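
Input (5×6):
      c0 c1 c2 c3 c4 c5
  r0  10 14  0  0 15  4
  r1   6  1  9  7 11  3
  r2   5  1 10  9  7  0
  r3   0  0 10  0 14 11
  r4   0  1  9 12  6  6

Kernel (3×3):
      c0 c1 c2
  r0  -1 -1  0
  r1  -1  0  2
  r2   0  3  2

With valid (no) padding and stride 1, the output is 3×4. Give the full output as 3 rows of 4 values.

11 47 54 5
28 37 16 37
35 40 47 36

Output[0,0]: The receptive field on the input at this output position is [10 14 0 / 6 1 9 / 5 1 10]. Elementwise product with the kernel and sum: 10·-1 + 14·-1 + 6·-1 + 9·2 + 1·3 + 10·2.
Output[0,1]: The receptive field on the input at this output position is [14 0 0 / 1 9 7 / 1 10 9]. Elementwise product with the kernel and sum: 14·-1 + 0·-1 + 1·-1 + 7·2 + 10·3 + 9·2.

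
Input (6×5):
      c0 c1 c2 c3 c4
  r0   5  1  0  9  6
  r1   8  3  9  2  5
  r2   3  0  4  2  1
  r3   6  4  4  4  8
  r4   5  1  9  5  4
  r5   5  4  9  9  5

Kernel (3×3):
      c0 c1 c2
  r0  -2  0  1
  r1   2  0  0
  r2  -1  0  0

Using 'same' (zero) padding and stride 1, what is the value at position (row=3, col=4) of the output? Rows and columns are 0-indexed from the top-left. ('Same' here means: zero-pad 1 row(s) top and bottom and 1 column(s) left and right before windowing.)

The receptive field on the zero-padded input at this output position is [2 1 0 / 4 8 0 / 5 4 0]. Elementwise product with the kernel and sum: 2·-2 + 0·1 + 4·2 + 5·-1.

-1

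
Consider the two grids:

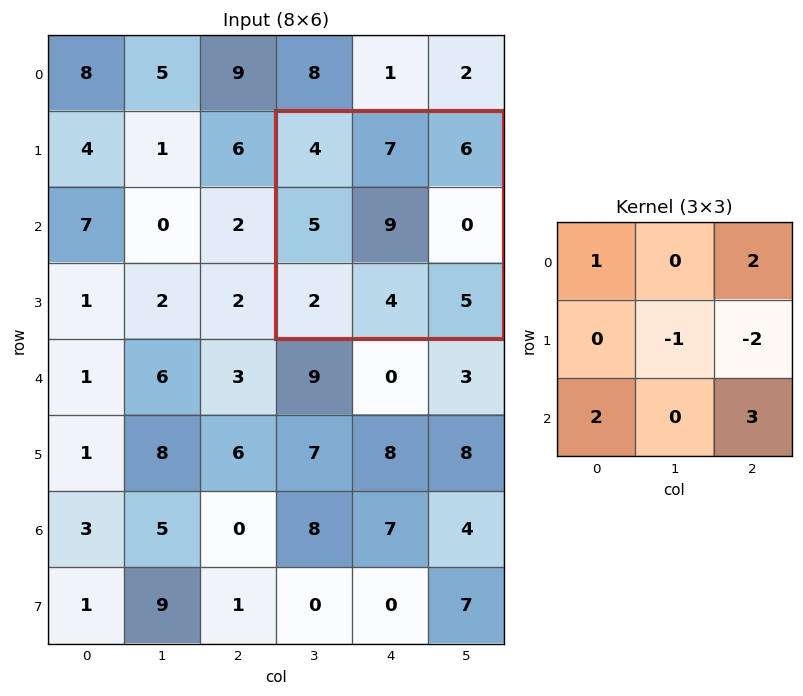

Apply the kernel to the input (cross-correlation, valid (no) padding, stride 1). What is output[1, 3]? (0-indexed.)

The receptive field on the input at this output position is [4 7 6 / 5 9 0 / 2 4 5]. Elementwise product with the kernel and sum: 4·1 + 6·2 + 9·-1 + 0·-2 + 2·2 + 5·3.

26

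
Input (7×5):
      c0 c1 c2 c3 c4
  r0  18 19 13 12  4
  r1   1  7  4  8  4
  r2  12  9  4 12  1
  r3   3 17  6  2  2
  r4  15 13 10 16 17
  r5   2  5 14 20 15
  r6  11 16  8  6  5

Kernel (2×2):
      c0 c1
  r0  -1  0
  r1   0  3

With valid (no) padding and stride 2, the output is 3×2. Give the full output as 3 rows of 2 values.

Output[0,0]: The receptive field on the input at this output position is [18 19 / 1 7]. Elementwise product with the kernel and sum: 18·-1 + 7·3.

3 11
39 2
0 50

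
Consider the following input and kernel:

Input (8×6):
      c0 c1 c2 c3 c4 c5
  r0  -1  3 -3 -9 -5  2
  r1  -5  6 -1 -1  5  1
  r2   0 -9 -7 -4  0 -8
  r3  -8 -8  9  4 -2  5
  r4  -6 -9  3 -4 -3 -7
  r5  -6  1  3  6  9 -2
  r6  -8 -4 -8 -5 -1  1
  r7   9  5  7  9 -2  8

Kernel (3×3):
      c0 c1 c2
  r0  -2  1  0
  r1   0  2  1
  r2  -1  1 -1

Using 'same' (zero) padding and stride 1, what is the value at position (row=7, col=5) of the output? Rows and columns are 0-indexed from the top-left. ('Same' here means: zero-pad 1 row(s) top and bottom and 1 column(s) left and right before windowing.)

19

The receptive field on the zero-padded input at this output position is [-1 1 0 / -2 8 0 / 0 0 0]. Elementwise product with the kernel and sum: -1·-2 + 1·1 + 8·2 + 0·1 + 0·-1 + 0·1 + 0·-1.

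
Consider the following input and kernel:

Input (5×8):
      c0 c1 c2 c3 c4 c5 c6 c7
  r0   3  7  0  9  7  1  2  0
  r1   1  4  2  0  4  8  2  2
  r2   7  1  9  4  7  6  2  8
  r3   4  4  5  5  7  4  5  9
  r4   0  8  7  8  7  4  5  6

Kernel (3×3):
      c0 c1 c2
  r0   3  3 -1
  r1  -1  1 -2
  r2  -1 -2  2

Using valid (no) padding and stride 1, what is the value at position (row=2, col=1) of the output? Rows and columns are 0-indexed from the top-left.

11

The receptive field on the input at this output position is [1 9 4 / 4 5 5 / 8 7 8]. Elementwise product with the kernel and sum: 1·3 + 9·3 + 4·-1 + 4·-1 + 5·1 + 5·-2 + 8·-1 + 7·-2 + 8·2.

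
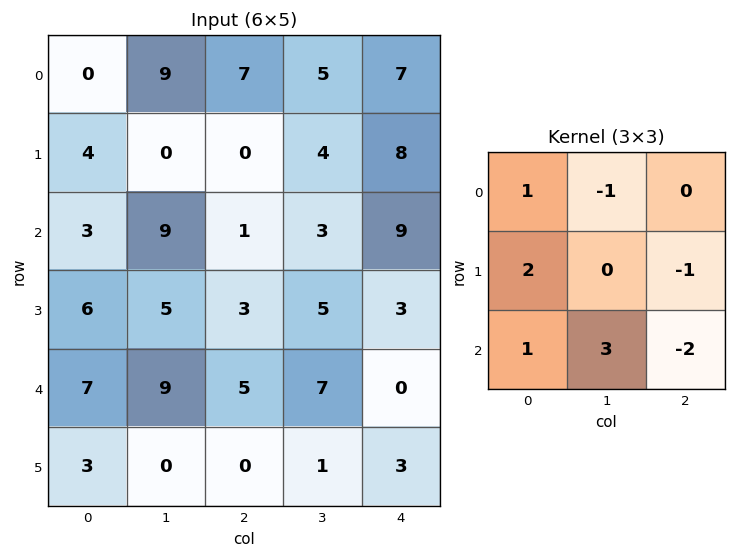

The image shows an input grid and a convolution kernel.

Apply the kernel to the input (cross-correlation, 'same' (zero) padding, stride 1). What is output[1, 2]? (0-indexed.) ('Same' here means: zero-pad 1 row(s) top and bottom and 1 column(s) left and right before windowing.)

The receptive field on the zero-padded input at this output position is [9 7 5 / 0 0 4 / 9 1 3]. Elementwise product with the kernel and sum: 9·1 + 7·-1 + 0·2 + 4·-1 + 9·1 + 1·3 + 3·-2.

4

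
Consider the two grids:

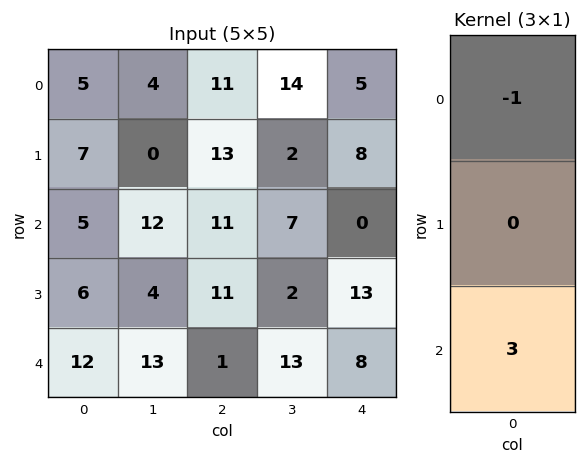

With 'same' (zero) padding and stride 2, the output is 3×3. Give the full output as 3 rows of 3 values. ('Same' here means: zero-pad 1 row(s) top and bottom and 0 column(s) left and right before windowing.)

Output[0,0]: The receptive field on the zero-padded input at this output position is [0 / 5 / 7]. Elementwise product with the kernel and sum: 0·-1 + 7·3.
Output[0,1]: The receptive field on the zero-padded input at this output position is [0 / 11 / 13]. Elementwise product with the kernel and sum: 0·-1 + 13·3.

21 39 24
11 20 31
-6 -11 -13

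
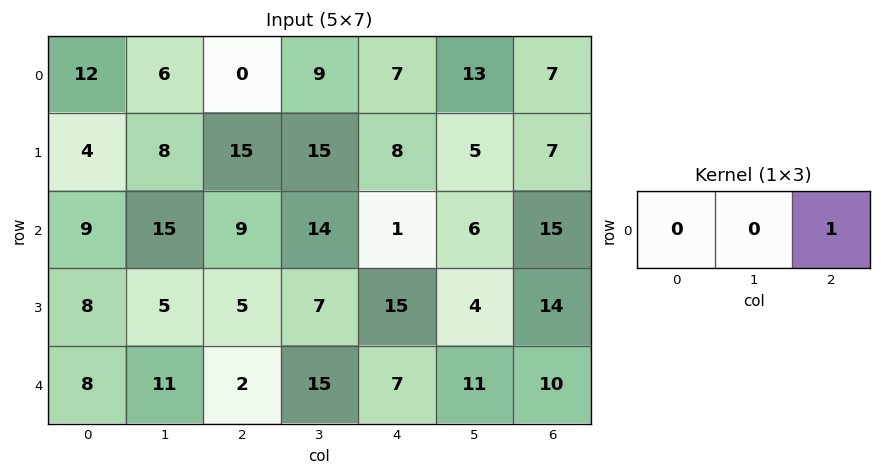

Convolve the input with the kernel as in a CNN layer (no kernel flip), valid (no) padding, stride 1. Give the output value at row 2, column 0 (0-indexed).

The receptive field on the input at this output position is [9 15 9]. Elementwise product with the kernel and sum: 9·1.

9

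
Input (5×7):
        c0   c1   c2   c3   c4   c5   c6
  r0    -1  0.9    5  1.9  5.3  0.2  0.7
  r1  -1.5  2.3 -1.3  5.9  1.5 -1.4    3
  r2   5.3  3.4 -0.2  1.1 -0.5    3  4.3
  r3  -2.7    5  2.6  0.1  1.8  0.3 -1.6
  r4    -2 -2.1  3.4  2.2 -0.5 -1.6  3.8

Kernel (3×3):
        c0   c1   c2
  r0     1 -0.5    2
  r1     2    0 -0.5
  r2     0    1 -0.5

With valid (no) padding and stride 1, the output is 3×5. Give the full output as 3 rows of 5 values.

Output[0,0]: The receptive field on the input at this output position is [-1 0.9 5 / -1.5 2.3 -1.3 / 5.3 3.4 -0.2]. Elementwise product with the kernel and sum: -1·1 + 0.9·-0.5 + 5·2 + -1.5·2 + -1.3·-0.5 + 3.4·1 + -0.2·-0.5.
Output[0,1]: The receptive field on the input at this output position is [0.9 5 1.9 / 2.3 -1.3 5.9 / 3.4 -0.2 1.1]. Elementwise product with the kernel and sum: 0.9·1 + 5·-0.5 + 1.9·2 + 2.3·2 + 5.9·-0.5 + -0.2·1 + 1.1·-0.5.

9.7 3.1 12.65 10.15 8.95
9.15 23.55 -2.2 4.7 6.15
-7.3 17.95 5 7.7 7.5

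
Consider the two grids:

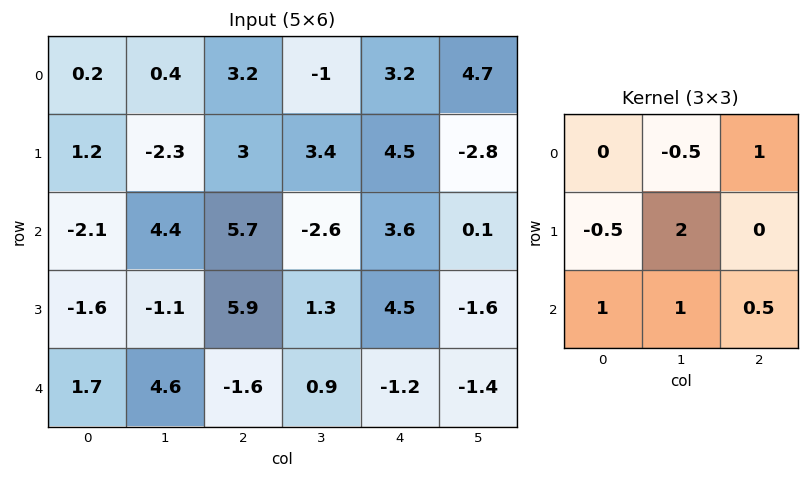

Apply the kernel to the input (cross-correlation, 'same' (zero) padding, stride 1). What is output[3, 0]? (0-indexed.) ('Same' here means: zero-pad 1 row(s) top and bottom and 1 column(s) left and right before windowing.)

6.25

The receptive field on the zero-padded input at this output position is [0 -2.1 4.4 / 0 -1.6 -1.1 / 0 1.7 4.6]. Elementwise product with the kernel and sum: -2.1·-0.5 + 4.4·1 + 0·-0.5 + -1.6·2 + 0·1 + 1.7·1 + 4.6·0.5.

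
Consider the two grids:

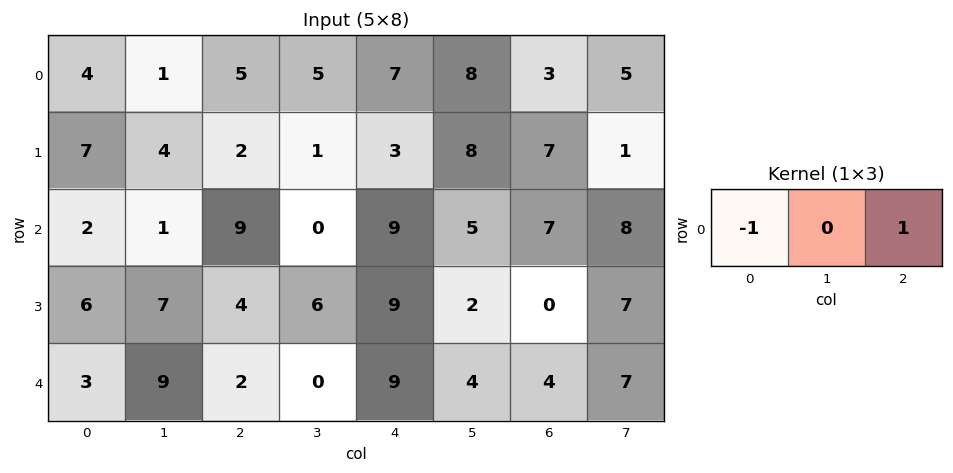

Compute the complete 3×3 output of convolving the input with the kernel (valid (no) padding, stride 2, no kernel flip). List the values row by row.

1 2 -4
7 0 -2
-1 7 -5

Output[0,0]: The receptive field on the input at this output position is [4 1 5]. Elementwise product with the kernel and sum: 4·-1 + 5·1.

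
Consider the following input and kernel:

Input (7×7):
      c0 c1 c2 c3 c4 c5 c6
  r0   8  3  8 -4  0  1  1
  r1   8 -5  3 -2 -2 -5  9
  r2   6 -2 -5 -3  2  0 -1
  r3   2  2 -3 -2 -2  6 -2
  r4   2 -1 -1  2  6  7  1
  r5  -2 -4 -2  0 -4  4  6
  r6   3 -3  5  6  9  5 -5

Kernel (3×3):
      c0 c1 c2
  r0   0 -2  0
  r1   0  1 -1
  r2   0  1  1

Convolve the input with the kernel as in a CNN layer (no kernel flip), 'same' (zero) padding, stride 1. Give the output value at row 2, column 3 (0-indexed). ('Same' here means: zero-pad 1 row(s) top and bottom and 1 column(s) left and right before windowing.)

-5

The receptive field on the zero-padded input at this output position is [3 -2 -2 / -5 -3 2 / -3 -2 -2]. Elementwise product with the kernel and sum: -2·-2 + -3·1 + 2·-1 + -2·1 + -2·1.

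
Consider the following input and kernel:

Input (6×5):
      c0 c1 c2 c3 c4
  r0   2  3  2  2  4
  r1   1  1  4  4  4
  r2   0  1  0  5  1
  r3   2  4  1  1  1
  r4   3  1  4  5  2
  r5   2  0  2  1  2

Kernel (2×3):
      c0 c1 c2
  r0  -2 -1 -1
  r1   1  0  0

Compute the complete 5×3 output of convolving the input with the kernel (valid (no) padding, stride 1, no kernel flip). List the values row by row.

Output[0,0]: The receptive field on the input at this output position is [2 3 2 / 1 1 4]. Elementwise product with the kernel and sum: 2·-2 + 3·-1 + 2·-1 + 1·1.

-8 -9 -6
-7 -9 -16
1 -3 -5
-6 -9 0
-9 -11 -13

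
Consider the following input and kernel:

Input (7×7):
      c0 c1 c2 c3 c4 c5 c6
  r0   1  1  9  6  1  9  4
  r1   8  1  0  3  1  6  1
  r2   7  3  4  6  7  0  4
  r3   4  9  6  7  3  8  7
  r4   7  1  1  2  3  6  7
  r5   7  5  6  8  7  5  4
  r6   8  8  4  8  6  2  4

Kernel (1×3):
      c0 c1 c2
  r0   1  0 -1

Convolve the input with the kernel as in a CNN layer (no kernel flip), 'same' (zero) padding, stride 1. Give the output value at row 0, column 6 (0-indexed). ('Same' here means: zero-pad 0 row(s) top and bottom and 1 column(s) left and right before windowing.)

9

The receptive field on the zero-padded input at this output position is [9 4 0]. Elementwise product with the kernel and sum: 9·1 + 0·-1.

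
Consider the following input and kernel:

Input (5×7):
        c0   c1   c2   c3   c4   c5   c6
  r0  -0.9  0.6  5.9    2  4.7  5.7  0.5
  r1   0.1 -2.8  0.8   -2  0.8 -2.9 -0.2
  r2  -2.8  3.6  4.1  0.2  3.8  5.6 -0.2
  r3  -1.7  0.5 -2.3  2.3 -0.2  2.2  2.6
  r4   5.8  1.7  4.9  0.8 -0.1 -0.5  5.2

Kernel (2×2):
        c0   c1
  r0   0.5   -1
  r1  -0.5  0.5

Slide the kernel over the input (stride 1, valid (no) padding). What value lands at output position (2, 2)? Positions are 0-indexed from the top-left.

The receptive field on the input at this output position is [4.1 0.2 / -2.3 2.3]. Elementwise product with the kernel and sum: 4.1·0.5 + 0.2·-1 + -2.3·-0.5 + 2.3·0.5.

4.15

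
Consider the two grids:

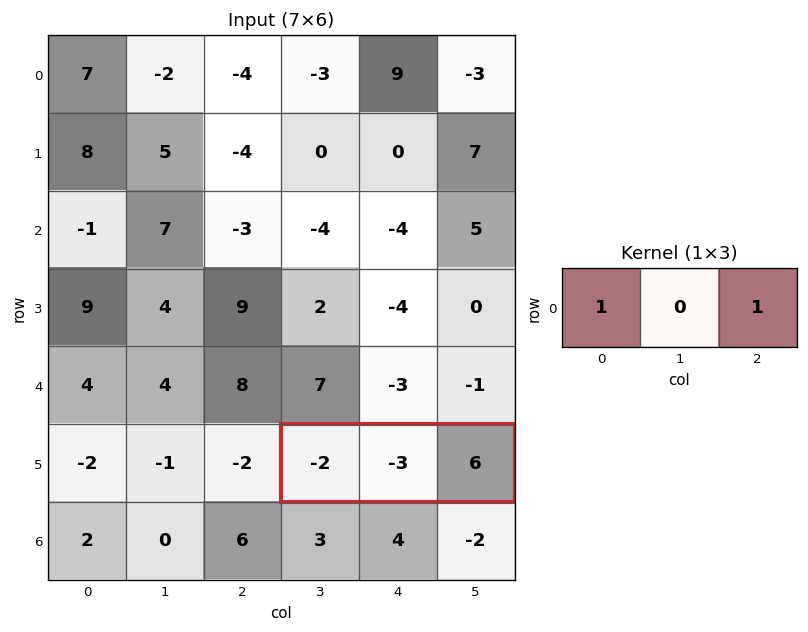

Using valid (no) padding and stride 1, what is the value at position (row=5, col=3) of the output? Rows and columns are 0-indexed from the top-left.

4

The receptive field on the input at this output position is [-2 -3 6]. Elementwise product with the kernel and sum: -2·1 + 6·1.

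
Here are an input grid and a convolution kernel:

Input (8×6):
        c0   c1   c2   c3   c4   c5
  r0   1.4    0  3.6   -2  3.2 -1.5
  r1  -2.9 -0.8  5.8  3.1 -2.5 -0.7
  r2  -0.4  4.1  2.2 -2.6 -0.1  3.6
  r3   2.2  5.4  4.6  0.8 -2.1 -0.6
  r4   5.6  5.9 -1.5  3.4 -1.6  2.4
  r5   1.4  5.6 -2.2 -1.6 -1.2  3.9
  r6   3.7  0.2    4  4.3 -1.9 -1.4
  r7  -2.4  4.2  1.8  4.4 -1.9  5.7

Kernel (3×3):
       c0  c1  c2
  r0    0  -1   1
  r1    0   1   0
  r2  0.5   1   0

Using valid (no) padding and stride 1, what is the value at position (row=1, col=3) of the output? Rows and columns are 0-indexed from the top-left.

-0

The receptive field on the input at this output position is [3.1 -2.5 -0.7 / -2.6 -0.1 3.6 / 0.8 -2.1 -0.6]. Elementwise product with the kernel and sum: -2.5·-1 + -0.7·1 + -0.1·1 + 0.8·0.5 + -2.1·1.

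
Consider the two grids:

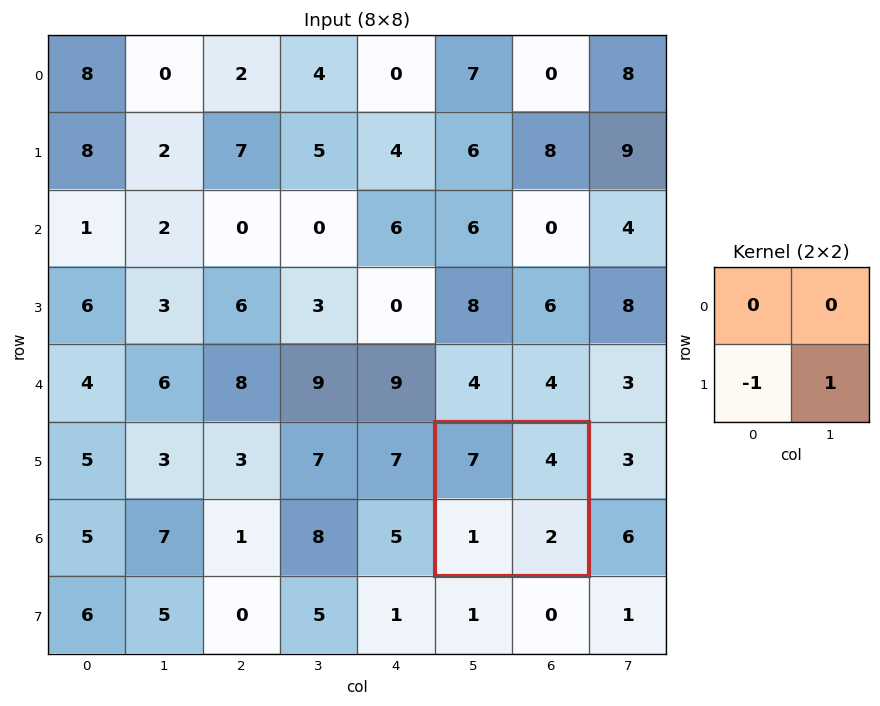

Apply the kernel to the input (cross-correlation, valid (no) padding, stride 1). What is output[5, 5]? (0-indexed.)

The receptive field on the input at this output position is [7 4 / 1 2]. Elementwise product with the kernel and sum: 1·-1 + 2·1.

1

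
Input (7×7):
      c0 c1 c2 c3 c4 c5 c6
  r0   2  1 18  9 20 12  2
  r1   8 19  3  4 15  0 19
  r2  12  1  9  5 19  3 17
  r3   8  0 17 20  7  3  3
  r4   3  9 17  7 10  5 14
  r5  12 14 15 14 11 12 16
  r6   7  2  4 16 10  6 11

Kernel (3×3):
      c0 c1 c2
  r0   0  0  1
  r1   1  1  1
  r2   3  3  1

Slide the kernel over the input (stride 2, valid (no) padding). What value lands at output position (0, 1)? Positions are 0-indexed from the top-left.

The receptive field on the input at this output position is [18 9 20 / 3 4 15 / 9 5 19]. Elementwise product with the kernel and sum: 20·1 + 3·1 + 4·1 + 15·1 + 9·3 + 5·3 + 19·1.

103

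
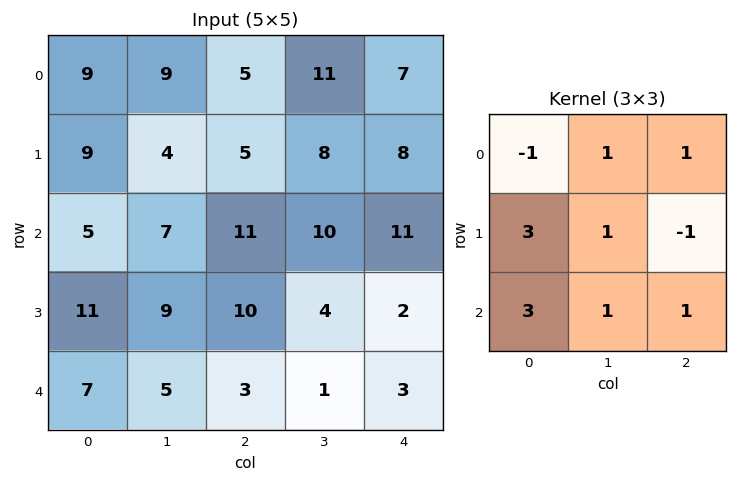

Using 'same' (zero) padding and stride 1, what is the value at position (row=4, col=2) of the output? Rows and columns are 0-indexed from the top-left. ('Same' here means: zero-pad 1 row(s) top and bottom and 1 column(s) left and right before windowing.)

22

The receptive field on the zero-padded input at this output position is [9 10 4 / 5 3 1 / 0 0 0]. Elementwise product with the kernel and sum: 9·-1 + 10·1 + 4·1 + 5·3 + 3·1 + 1·-1 + 0·3 + 0·1 + 0·1.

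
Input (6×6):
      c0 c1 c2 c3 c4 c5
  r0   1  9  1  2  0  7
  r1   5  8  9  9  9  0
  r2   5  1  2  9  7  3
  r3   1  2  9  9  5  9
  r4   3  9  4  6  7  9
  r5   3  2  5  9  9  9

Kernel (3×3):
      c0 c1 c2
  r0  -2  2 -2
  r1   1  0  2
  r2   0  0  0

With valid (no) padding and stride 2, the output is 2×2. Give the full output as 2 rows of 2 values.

Output[0,0]: The receptive field on the input at this output position is [1 9 1 / 5 8 9 / 5 1 2]. Elementwise product with the kernel and sum: 1·-2 + 9·2 + 1·-2 + 5·1 + 9·2.
Output[0,1]: The receptive field on the input at this output position is [1 2 0 / 9 9 9 / 2 9 7]. Elementwise product with the kernel and sum: 1·-2 + 2·2 + 0·-2 + 9·1 + 9·2.

37 29
7 19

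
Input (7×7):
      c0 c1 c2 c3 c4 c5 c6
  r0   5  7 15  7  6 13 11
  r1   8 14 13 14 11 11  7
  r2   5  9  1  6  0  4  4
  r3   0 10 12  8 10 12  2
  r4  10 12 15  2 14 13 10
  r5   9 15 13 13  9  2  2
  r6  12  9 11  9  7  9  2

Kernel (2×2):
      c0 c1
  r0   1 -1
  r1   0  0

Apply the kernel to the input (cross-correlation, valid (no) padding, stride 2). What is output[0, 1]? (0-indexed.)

The receptive field on the input at this output position is [15 7 / 13 14]. Elementwise product with the kernel and sum: 15·1 + 7·-1.

8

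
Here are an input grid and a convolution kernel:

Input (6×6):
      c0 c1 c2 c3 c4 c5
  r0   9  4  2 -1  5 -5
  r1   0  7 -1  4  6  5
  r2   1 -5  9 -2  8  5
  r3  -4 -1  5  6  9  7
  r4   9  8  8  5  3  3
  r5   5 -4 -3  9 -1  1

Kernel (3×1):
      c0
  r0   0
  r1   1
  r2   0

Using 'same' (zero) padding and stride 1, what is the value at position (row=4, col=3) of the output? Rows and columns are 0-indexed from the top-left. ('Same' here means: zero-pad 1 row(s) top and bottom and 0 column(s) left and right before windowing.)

The receptive field on the zero-padded input at this output position is [6 / 5 / 9]. Elementwise product with the kernel and sum: 5·1.

5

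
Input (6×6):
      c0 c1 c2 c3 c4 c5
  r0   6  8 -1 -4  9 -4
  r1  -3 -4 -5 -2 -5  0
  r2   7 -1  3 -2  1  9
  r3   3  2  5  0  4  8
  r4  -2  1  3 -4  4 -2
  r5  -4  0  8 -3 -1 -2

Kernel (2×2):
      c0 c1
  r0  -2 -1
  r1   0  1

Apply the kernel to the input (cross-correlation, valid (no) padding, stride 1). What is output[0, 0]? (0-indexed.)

-24

The receptive field on the input at this output position is [6 8 / -3 -4]. Elementwise product with the kernel and sum: 6·-2 + 8·-1 + -4·1.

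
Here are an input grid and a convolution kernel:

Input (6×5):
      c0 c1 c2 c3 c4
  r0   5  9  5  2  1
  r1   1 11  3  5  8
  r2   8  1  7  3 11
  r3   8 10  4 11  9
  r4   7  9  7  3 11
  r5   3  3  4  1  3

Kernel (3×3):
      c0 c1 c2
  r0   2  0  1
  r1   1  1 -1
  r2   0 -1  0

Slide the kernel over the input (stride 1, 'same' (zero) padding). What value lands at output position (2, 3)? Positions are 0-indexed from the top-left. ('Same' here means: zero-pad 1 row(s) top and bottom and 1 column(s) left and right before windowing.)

The receptive field on the zero-padded input at this output position is [3 5 8 / 7 3 11 / 4 11 9]. Elementwise product with the kernel and sum: 3·2 + 8·1 + 7·1 + 3·1 + 11·-1 + 11·-1.

2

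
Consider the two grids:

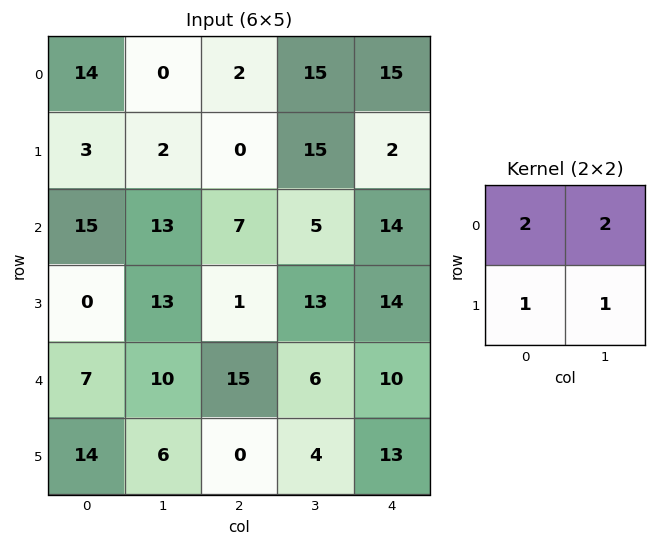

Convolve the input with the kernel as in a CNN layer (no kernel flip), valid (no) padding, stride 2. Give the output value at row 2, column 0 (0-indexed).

54

The receptive field on the input at this output position is [7 10 / 14 6]. Elementwise product with the kernel and sum: 7·2 + 10·2 + 14·1 + 6·1.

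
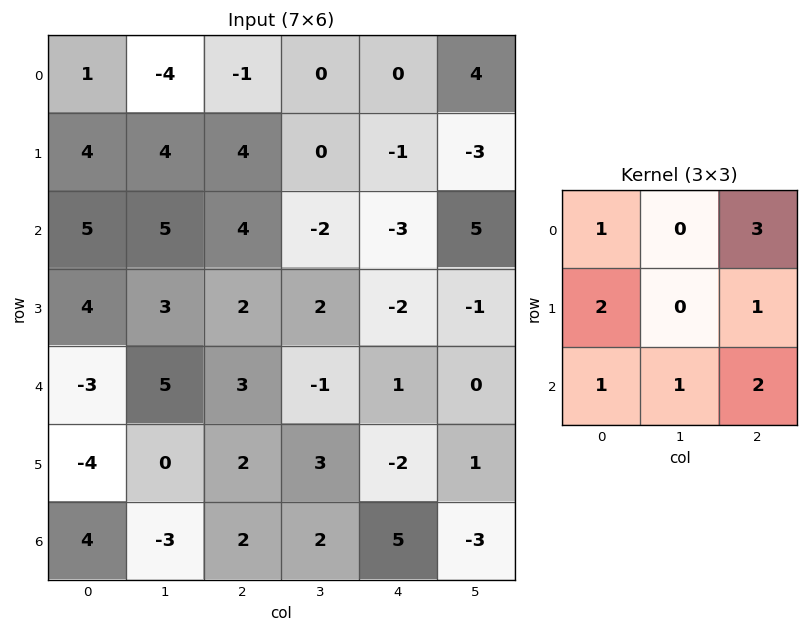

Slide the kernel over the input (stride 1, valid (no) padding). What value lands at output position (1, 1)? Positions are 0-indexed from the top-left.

The receptive field on the input at this output position is [4 4 0 / 5 4 -2 / 3 2 2]. Elementwise product with the kernel and sum: 4·1 + 0·3 + 5·2 + -2·1 + 3·1 + 2·1 + 2·2.

21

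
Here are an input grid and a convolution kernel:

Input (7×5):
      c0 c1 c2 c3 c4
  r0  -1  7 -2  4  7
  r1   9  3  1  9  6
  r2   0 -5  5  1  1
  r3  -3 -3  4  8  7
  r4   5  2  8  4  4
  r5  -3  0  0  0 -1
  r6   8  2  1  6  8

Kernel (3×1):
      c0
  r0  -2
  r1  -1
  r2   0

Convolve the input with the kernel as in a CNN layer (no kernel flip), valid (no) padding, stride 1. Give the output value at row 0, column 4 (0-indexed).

The receptive field on the input at this output position is [7 / 6 / 1]. Elementwise product with the kernel and sum: 7·-2 + 6·-1.

-20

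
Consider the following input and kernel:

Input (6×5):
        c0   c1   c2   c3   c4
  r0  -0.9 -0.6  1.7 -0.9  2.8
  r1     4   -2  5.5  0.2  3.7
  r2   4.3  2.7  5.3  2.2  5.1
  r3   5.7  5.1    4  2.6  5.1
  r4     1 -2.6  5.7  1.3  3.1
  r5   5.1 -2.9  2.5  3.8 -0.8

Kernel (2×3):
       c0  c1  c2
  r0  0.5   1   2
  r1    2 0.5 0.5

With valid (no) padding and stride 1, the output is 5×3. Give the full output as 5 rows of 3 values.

12.1 -1.55 18.5
23.6 14.05 24.6
31.4 24.55 26.9
19.5 10.05 28.4
19.3 4.35 16.85

Output[0,0]: The receptive field on the input at this output position is [-0.9 -0.6 1.7 / 4 -2 5.5]. Elementwise product with the kernel and sum: -0.9·0.5 + -0.6·1 + 1.7·2 + 4·2 + -2·0.5 + 5.5·0.5.
Output[0,1]: The receptive field on the input at this output position is [-0.6 1.7 -0.9 / -2 5.5 0.2]. Elementwise product with the kernel and sum: -0.6·0.5 + 1.7·1 + -0.9·2 + -2·2 + 5.5·0.5 + 0.2·0.5.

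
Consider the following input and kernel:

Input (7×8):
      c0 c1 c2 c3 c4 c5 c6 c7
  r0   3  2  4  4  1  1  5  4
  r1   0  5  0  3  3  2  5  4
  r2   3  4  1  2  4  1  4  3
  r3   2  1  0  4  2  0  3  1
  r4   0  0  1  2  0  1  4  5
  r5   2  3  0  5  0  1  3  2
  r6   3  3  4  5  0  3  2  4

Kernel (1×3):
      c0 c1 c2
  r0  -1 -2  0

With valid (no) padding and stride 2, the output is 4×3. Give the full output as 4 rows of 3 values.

Output[0,0]: The receptive field on the input at this output position is [3 2 4]. Elementwise product with the kernel and sum: 3·-1 + 2·-2.
Output[0,1]: The receptive field on the input at this output position is [4 4 1]. Elementwise product with the kernel and sum: 4·-1 + 4·-2.

-7 -12 -3
-11 -5 -6
0 -5 -2
-9 -14 -6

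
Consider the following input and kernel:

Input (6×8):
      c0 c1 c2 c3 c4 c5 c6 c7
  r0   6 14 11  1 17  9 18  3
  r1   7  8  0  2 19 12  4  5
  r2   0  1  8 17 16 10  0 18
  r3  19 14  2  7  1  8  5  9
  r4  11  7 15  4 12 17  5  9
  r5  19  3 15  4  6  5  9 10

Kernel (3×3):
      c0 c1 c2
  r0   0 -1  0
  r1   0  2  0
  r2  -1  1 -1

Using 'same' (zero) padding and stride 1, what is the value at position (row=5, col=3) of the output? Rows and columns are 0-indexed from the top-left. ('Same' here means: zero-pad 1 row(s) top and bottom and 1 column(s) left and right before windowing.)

4

The receptive field on the zero-padded input at this output position is [15 4 12 / 15 4 6 / 0 0 0]. Elementwise product with the kernel and sum: 4·-1 + 4·2 + 0·-1 + 0·1 + 0·-1.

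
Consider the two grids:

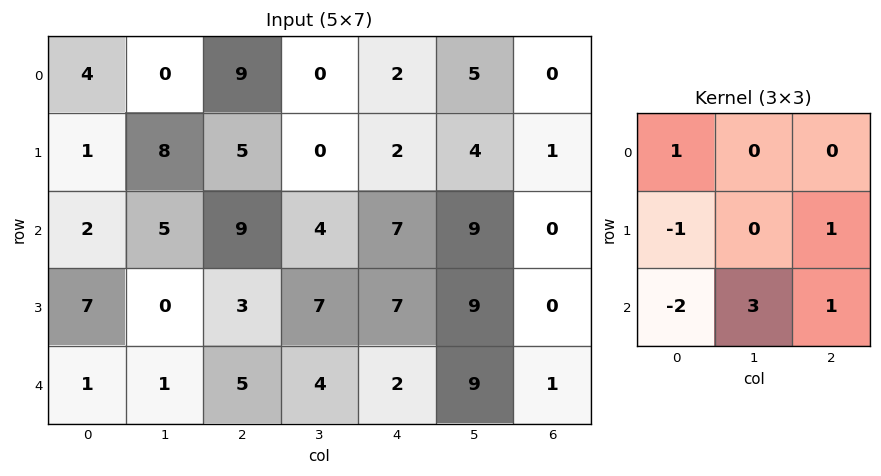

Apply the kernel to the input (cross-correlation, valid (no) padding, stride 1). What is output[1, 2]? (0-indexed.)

25

The receptive field on the input at this output position is [5 0 2 / 9 4 7 / 3 7 7]. Elementwise product with the kernel and sum: 5·1 + 9·-1 + 7·1 + 3·-2 + 7·3 + 7·1.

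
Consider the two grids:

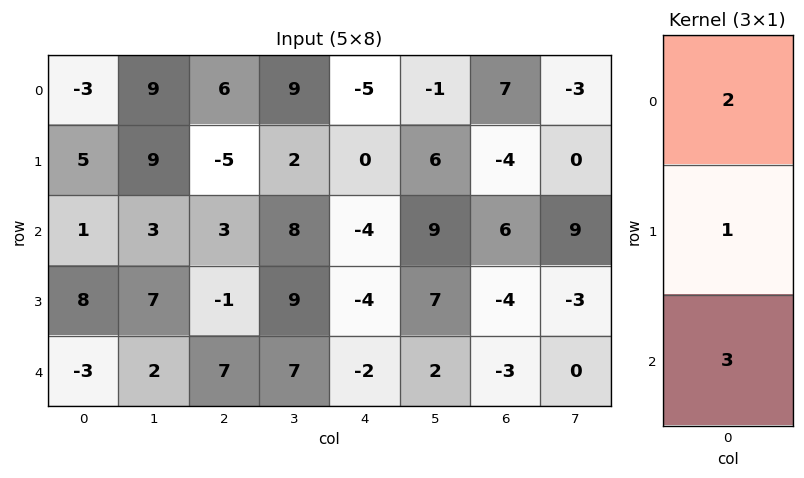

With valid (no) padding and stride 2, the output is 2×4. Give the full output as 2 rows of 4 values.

Output[0,0]: The receptive field on the input at this output position is [-3 / 5 / 1]. Elementwise product with the kernel and sum: -3·2 + 5·1 + 1·3.
Output[0,1]: The receptive field on the input at this output position is [6 / -5 / 3]. Elementwise product with the kernel and sum: 6·2 + -5·1 + 3·3.

2 16 -22 28
1 26 -18 -1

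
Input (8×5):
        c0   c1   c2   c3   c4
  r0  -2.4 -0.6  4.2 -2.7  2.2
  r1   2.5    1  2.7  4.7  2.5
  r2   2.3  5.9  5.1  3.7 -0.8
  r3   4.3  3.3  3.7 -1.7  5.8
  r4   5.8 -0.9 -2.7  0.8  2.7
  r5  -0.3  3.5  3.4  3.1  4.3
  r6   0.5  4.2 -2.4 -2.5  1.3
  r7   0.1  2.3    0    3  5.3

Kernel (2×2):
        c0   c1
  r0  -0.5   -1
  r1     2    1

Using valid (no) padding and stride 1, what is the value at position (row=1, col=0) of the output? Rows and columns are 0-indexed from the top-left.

8.25

The receptive field on the input at this output position is [2.5 1 / 2.3 5.9]. Elementwise product with the kernel and sum: 2.5·-0.5 + 1·-1 + 2.3·2 + 5.9·1.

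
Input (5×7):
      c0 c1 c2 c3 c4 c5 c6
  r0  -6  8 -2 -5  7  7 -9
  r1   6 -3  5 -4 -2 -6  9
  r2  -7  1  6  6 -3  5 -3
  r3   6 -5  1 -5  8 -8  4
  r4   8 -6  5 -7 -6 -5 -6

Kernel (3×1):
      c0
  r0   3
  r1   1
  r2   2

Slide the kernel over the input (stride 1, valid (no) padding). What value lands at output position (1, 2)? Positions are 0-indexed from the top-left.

The receptive field on the input at this output position is [5 / 6 / 1]. Elementwise product with the kernel and sum: 5·3 + 6·1 + 1·2.

23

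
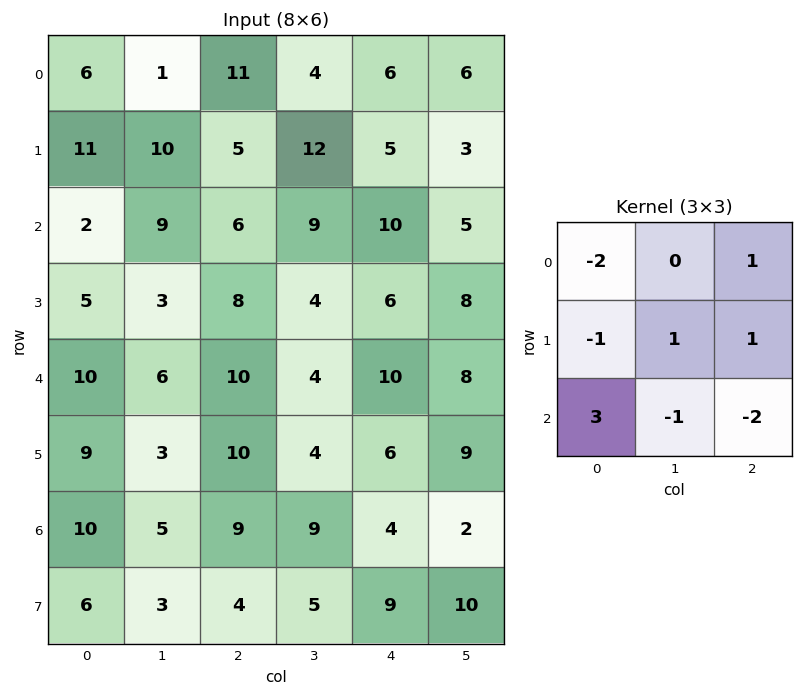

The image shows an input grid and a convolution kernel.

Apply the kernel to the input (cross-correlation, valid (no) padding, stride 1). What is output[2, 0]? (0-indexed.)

12

The receptive field on the input at this output position is [2 9 6 / 5 3 8 / 10 6 10]. Elementwise product with the kernel and sum: 2·-2 + 6·1 + 5·-1 + 3·1 + 8·1 + 10·3 + 6·-1 + 10·-2.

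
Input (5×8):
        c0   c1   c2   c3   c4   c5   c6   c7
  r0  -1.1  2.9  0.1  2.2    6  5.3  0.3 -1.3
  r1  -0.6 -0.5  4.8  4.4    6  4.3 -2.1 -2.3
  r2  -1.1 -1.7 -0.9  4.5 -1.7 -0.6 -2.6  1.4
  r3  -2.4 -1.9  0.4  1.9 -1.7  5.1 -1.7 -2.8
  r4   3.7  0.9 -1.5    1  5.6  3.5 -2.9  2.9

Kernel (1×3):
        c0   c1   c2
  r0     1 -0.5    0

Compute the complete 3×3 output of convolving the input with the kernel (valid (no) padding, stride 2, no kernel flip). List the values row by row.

-2.55 -1 3.35
-0.25 -3.15 -1.4
3.25 -2 3.85

Output[0,0]: The receptive field on the input at this output position is [-1.1 2.9 0.1]. Elementwise product with the kernel and sum: -1.1·1 + 2.9·-0.5.
Output[0,1]: The receptive field on the input at this output position is [0.1 2.2 6]. Elementwise product with the kernel and sum: 0.1·1 + 2.2·-0.5.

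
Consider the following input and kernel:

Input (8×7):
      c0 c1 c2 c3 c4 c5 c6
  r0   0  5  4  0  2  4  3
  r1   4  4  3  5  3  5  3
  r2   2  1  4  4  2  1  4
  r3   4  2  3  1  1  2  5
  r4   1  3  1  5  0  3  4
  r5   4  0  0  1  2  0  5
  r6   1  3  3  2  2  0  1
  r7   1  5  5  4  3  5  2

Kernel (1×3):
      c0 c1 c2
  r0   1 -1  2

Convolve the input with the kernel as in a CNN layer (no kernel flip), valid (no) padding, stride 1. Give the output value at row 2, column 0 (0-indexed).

9

The receptive field on the input at this output position is [2 1 4]. Elementwise product with the kernel and sum: 2·1 + 1·-1 + 4·2.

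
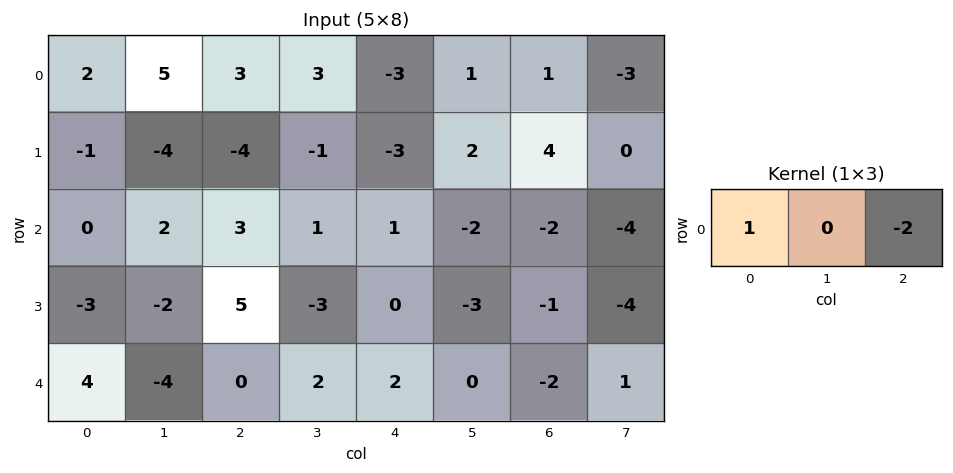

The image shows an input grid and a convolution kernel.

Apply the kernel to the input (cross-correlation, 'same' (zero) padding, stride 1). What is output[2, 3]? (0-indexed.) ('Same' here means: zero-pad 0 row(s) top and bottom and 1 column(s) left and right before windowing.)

The receptive field on the zero-padded input at this output position is [3 1 1]. Elementwise product with the kernel and sum: 3·1 + 1·-2.

1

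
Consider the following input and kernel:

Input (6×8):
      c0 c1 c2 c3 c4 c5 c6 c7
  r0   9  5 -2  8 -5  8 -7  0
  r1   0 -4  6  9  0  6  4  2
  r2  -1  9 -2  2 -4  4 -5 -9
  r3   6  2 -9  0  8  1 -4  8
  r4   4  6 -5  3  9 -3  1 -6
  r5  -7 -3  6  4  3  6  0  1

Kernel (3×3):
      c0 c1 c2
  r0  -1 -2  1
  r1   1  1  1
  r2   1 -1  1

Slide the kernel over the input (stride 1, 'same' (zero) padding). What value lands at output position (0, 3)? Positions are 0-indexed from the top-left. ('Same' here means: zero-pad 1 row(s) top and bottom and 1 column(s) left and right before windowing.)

The receptive field on the zero-padded input at this output position is [0 0 0 / -2 8 -5 / 6 9 0]. Elementwise product with the kernel and sum: 0·-1 + 0·-2 + 0·1 + -2·1 + 8·1 + -5·1 + 6·1 + 9·-1 + 0·1.

-2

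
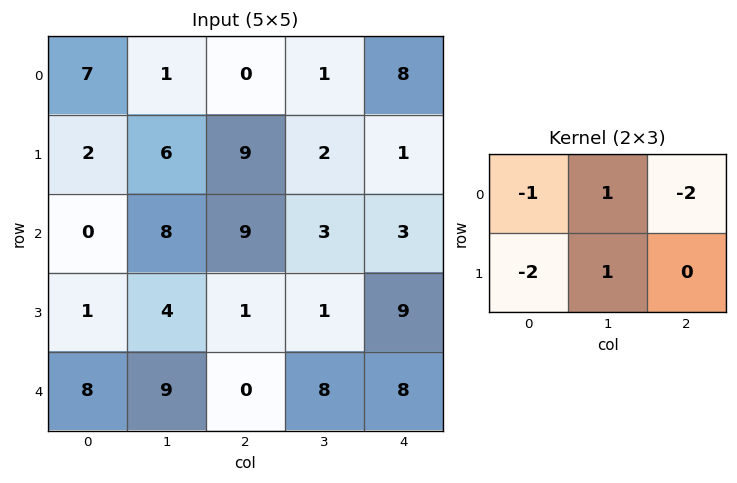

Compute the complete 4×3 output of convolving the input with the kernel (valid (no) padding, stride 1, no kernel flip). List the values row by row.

Output[0,0]: The receptive field on the input at this output position is [7 1 0 / 2 6 9]. Elementwise product with the kernel and sum: 7·-1 + 1·1 + 0·-2 + 2·-2 + 6·1.

-4 -6 -31
-6 -8 -24
-8 -12 -13
-6 -23 -10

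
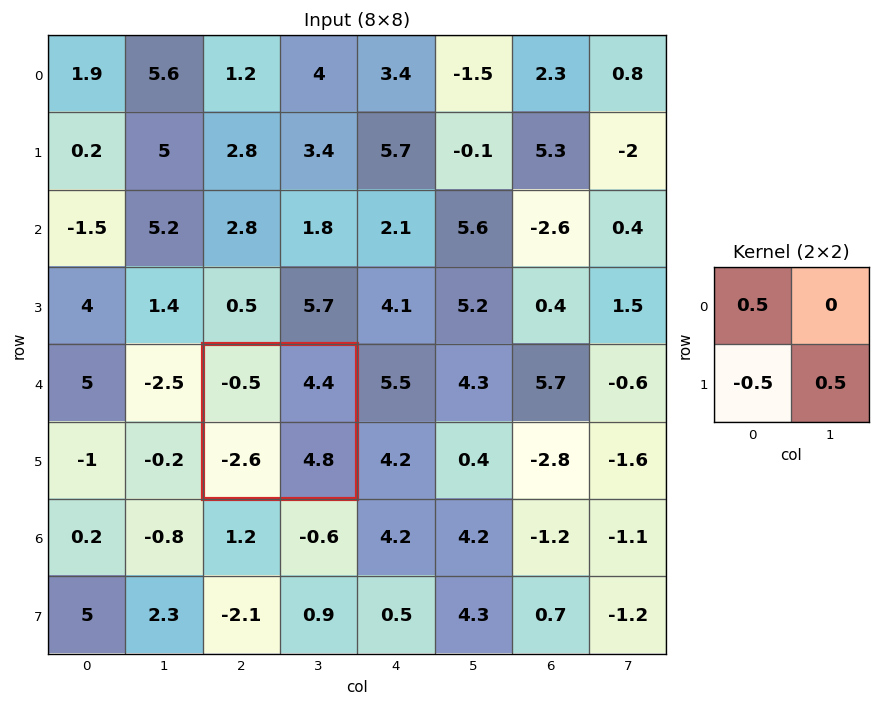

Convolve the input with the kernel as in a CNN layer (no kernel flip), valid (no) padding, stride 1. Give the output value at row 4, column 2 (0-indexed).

The receptive field on the input at this output position is [-0.5 4.4 / -2.6 4.8]. Elementwise product with the kernel and sum: -0.5·0.5 + -2.6·-0.5 + 4.8·0.5.

3.45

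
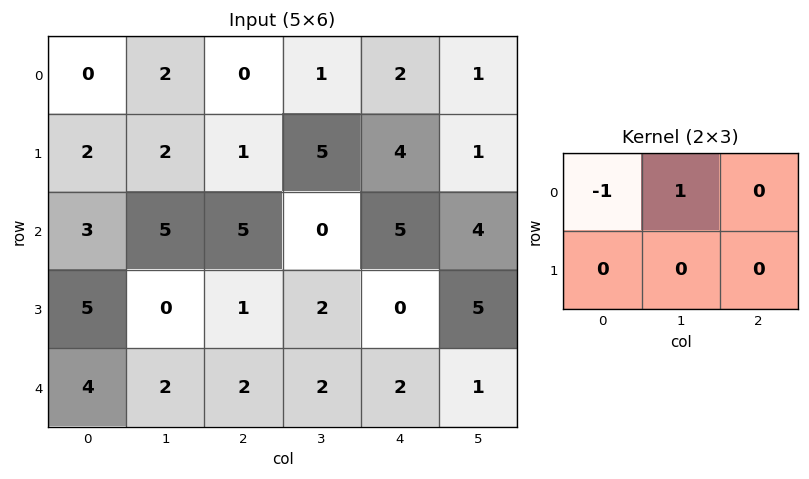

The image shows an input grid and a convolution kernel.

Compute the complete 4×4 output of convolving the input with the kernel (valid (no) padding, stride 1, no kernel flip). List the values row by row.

Output[0,0]: The receptive field on the input at this output position is [0 2 0 / 2 2 1]. Elementwise product with the kernel and sum: 0·-1 + 2·1.

2 -2 1 1
0 -1 4 -1
2 0 -5 5
-5 1 1 -2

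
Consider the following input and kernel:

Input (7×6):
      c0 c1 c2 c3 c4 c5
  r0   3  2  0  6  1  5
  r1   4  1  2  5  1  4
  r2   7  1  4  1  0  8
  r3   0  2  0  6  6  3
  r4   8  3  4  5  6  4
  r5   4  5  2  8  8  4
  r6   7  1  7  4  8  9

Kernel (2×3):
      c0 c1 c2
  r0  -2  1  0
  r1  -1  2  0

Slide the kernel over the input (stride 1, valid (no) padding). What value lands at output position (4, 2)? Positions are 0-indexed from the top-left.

The receptive field on the input at this output position is [4 5 6 / 2 8 8]. Elementwise product with the kernel and sum: 4·-2 + 5·1 + 2·-1 + 8·2.

11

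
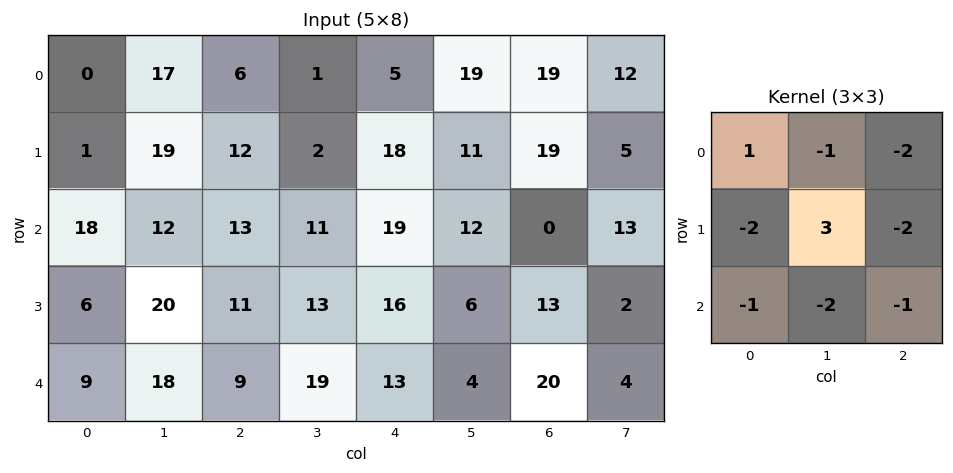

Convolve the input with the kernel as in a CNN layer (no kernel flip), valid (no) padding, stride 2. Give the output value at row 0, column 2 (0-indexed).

-136

The receptive field on the input at this output position is [5 19 19 / 18 11 19 / 19 12 0]. Elementwise product with the kernel and sum: 5·1 + 19·-1 + 19·-2 + 18·-2 + 11·3 + 19·-2 + 19·-1 + 12·-2 + 0·-1.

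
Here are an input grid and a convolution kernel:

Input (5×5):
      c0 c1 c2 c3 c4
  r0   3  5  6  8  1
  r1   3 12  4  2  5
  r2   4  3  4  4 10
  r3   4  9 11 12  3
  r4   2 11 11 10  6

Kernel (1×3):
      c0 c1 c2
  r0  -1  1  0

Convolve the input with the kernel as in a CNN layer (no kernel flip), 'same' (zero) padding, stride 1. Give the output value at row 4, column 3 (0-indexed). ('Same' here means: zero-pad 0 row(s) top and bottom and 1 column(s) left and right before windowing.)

The receptive field on the zero-padded input at this output position is [11 10 6]. Elementwise product with the kernel and sum: 11·-1 + 10·1.

-1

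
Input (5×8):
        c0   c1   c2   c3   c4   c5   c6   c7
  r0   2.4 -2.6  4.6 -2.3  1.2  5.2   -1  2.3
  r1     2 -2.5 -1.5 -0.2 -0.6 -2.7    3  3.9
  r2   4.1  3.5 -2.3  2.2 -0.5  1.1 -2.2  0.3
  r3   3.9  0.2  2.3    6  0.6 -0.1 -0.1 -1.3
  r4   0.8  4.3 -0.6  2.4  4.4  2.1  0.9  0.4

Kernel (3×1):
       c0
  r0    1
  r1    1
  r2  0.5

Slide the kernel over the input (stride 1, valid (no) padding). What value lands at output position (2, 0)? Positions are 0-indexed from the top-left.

The receptive field on the input at this output position is [4.1 / 3.9 / 0.8]. Elementwise product with the kernel and sum: 4.1·1 + 3.9·1 + 0.8·0.5.

8.4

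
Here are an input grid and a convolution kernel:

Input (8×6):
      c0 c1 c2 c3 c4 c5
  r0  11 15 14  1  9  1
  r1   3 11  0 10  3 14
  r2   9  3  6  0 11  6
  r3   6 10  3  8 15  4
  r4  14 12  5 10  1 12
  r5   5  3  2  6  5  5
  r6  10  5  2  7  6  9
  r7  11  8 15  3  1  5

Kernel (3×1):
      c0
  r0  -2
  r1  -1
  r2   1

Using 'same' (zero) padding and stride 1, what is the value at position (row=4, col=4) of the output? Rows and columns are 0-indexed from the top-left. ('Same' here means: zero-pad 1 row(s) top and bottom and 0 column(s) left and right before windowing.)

-26

The receptive field on the zero-padded input at this output position is [15 / 1 / 5]. Elementwise product with the kernel and sum: 15·-2 + 1·-1 + 5·1.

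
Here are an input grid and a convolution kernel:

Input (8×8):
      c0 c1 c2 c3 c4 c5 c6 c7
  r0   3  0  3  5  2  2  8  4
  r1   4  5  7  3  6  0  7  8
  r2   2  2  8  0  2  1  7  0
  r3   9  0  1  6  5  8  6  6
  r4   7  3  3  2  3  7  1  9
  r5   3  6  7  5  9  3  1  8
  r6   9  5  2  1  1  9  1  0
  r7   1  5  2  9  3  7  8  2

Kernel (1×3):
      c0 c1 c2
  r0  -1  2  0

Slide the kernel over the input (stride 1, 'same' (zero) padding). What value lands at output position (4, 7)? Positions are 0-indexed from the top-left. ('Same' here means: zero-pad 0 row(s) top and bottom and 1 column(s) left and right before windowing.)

The receptive field on the zero-padded input at this output position is [1 9 0]. Elementwise product with the kernel and sum: 1·-1 + 9·2.

17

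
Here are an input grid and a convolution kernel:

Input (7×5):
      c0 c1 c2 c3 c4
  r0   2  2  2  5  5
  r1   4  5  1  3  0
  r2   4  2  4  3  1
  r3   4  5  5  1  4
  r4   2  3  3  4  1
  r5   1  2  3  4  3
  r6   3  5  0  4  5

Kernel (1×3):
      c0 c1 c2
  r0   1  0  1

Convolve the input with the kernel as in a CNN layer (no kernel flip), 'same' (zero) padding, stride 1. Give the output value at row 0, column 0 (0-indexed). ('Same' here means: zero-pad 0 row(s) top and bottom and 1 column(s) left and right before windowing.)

2

The receptive field on the zero-padded input at this output position is [0 2 2]. Elementwise product with the kernel and sum: 0·1 + 2·1.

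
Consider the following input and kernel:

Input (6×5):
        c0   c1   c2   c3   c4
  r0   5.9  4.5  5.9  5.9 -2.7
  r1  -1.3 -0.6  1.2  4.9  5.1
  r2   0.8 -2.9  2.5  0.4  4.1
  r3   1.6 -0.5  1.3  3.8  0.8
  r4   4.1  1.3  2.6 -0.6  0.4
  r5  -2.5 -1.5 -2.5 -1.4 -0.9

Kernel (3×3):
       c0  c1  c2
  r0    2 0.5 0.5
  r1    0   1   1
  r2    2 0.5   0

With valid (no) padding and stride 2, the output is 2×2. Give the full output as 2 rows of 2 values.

Output[0,0]: The receptive field on the input at this output position is [5.9 4.5 5.9 / -1.3 -0.6 1.2 / 0.8 -2.9 2.5]. Elementwise product with the kernel and sum: 5.9·2 + 4.5·0.5 + 5.9·0.5 + -0.6·1 + 1.2·1 + 0.8·2 + -2.9·0.5.
Output[0,1]: The receptive field on the input at this output position is [5.9 5.9 -2.7 / 1.2 4.9 5.1 / 2.5 0.4 4.1]. Elementwise product with the kernel and sum: 5.9·2 + 5.9·0.5 + -2.7·0.5 + 4.9·1 + 5.1·1 + 2.5·2 + 0.4·0.5.

17.75 28.6
11.05 16.75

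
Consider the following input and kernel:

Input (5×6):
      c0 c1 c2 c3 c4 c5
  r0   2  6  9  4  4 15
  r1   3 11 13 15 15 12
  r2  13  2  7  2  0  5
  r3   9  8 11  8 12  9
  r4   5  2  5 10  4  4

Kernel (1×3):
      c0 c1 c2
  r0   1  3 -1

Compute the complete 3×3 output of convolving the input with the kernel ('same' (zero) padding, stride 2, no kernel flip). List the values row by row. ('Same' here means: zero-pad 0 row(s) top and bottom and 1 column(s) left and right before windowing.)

0 29 1
37 21 -3
13 7 18

Output[0,0]: The receptive field on the zero-padded input at this output position is [0 2 6]. Elementwise product with the kernel and sum: 0·1 + 2·3 + 6·-1.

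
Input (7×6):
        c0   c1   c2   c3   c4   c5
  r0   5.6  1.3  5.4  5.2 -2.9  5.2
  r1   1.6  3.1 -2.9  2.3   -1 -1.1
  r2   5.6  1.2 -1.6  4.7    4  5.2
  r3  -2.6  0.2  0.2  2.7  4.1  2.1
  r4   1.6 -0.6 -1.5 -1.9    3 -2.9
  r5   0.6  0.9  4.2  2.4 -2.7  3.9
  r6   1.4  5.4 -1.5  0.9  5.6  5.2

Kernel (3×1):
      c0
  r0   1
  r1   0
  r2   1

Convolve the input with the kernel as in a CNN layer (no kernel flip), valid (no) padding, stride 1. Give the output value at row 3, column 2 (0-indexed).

4.4

The receptive field on the input at this output position is [0.2 / -1.5 / 4.2]. Elementwise product with the kernel and sum: 0.2·1 + 4.2·1.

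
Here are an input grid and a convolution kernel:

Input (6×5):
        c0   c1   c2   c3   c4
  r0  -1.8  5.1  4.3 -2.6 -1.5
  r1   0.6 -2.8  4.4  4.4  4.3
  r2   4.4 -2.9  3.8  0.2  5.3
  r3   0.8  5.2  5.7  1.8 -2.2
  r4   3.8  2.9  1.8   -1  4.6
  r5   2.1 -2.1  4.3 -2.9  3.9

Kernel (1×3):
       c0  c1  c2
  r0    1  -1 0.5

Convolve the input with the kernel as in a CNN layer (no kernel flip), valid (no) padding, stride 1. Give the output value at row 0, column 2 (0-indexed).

6.15

The receptive field on the input at this output position is [4.3 -2.6 -1.5]. Elementwise product with the kernel and sum: 4.3·1 + -2.6·-1 + -1.5·0.5.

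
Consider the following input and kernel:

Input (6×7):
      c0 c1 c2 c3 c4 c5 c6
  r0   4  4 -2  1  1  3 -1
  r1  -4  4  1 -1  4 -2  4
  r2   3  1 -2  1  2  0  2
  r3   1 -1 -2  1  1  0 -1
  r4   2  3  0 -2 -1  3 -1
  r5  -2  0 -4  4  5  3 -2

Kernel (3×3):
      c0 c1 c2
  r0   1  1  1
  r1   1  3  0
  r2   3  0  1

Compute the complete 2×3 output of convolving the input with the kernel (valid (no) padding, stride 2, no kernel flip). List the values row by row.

Output[0,0]: The receptive field on the input at this output position is [4 4 -2 / -4 4 1 / 3 1 -2]. Elementwise product with the kernel and sum: 4·1 + 4·1 + -2·1 + -4·1 + 4·3 + 3·3 + -2·1.
Output[0,1]: The receptive field on the input at this output position is [-2 1 1 / 1 -1 4 / -2 1 2]. Elementwise product with the kernel and sum: -2·1 + 1·1 + 1·1 + 1·1 + -1·3 + -2·3 + 2·1.

21 -6 9
6 1 1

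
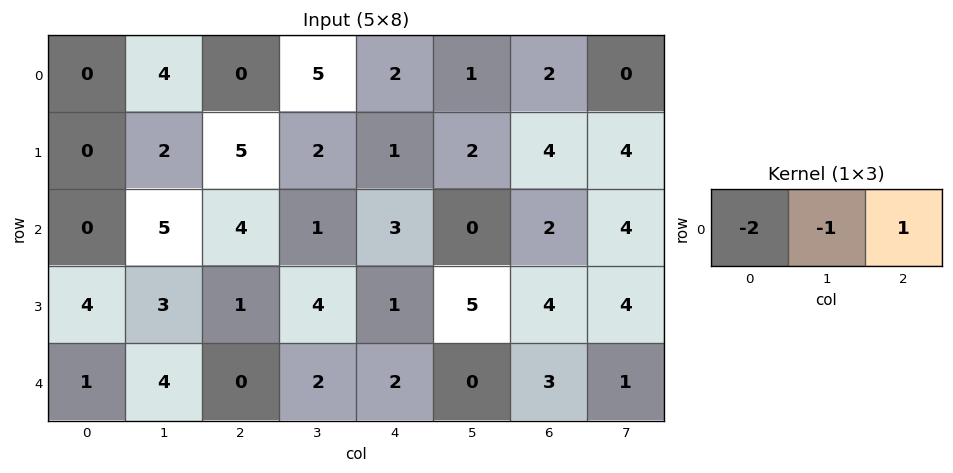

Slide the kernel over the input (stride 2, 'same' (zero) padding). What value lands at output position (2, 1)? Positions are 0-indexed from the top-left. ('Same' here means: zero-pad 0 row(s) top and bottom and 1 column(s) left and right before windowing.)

-6

The receptive field on the zero-padded input at this output position is [4 0 2]. Elementwise product with the kernel and sum: 4·-2 + 0·-1 + 2·1.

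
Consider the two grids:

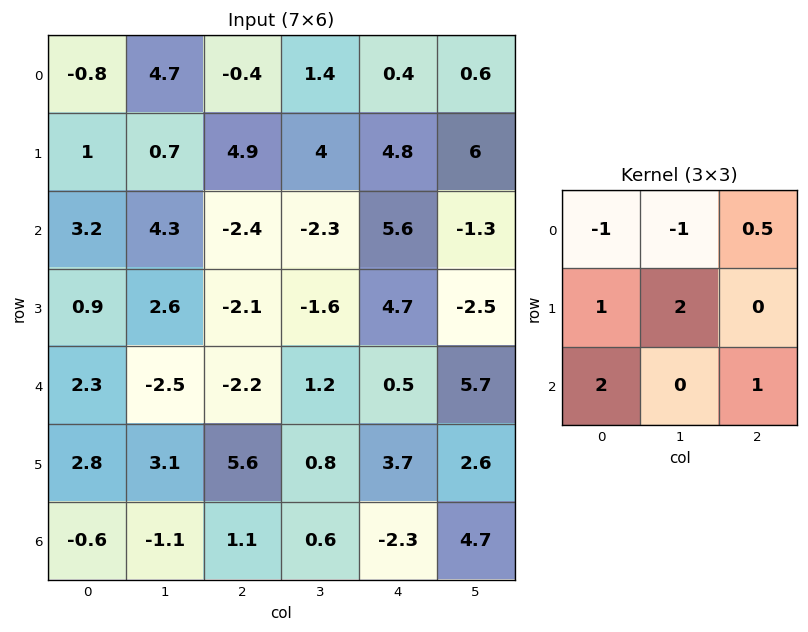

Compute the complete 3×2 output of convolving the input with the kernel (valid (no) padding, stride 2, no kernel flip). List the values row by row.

2.3 12.9
-0.2 -1.7
8 8.35

Output[0,0]: The receptive field on the input at this output position is [-0.8 4.7 -0.4 / 1 0.7 4.9 / 3.2 4.3 -2.4]. Elementwise product with the kernel and sum: -0.8·-1 + 4.7·-1 + -0.4·0.5 + 1·1 + 0.7·2 + 3.2·2 + -2.4·1.
Output[0,1]: The receptive field on the input at this output position is [-0.4 1.4 0.4 / 4.9 4 4.8 / -2.4 -2.3 5.6]. Elementwise product with the kernel and sum: -0.4·-1 + 1.4·-1 + 0.4·0.5 + 4.9·1 + 4·2 + -2.4·2 + 5.6·1.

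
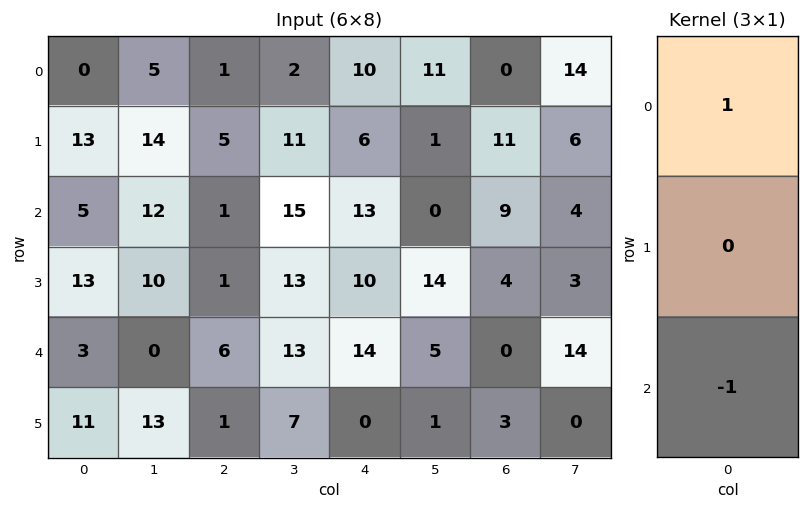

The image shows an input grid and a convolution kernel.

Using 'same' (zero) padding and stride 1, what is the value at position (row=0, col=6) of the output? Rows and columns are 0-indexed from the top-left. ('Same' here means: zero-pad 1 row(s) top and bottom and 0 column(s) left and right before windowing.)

-11

The receptive field on the zero-padded input at this output position is [0 / 0 / 11]. Elementwise product with the kernel and sum: 0·1 + 11·-1.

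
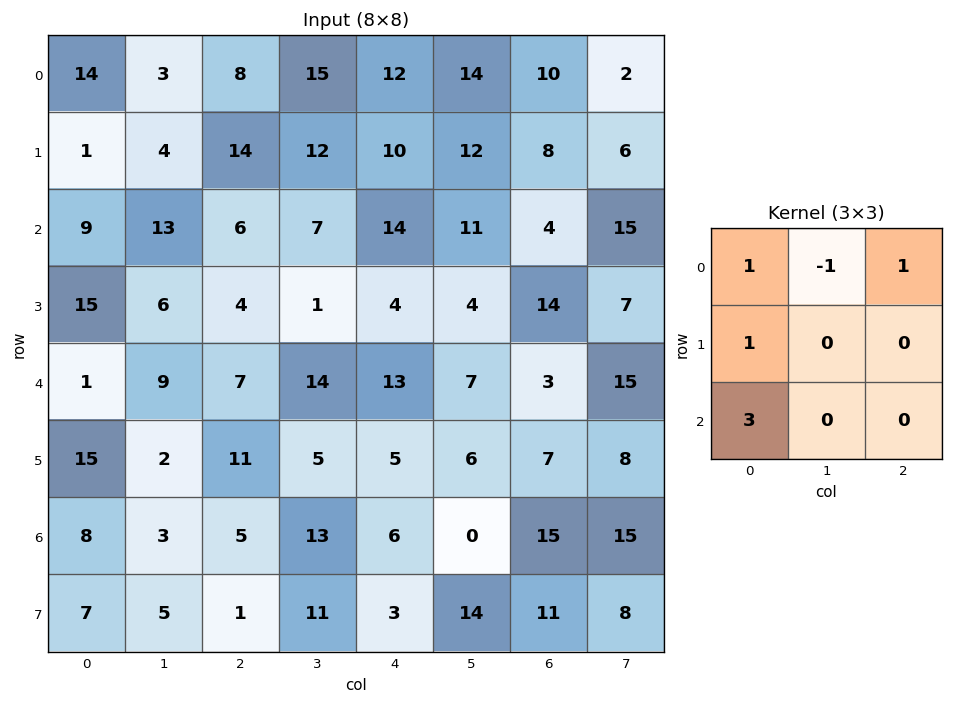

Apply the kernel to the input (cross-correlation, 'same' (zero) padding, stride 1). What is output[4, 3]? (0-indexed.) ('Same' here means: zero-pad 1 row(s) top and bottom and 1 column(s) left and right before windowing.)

47

The receptive field on the zero-padded input at this output position is [4 1 4 / 7 14 13 / 11 5 5]. Elementwise product with the kernel and sum: 4·1 + 1·-1 + 4·1 + 7·1 + 11·3.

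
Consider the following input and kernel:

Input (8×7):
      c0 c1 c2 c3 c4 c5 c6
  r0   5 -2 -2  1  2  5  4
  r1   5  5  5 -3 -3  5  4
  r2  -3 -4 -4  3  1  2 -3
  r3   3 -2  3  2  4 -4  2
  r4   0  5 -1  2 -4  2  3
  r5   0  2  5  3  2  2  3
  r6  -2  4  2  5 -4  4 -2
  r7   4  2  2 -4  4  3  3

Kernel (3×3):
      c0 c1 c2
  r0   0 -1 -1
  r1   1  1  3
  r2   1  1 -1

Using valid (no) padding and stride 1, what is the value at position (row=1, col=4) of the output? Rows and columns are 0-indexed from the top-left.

The receptive field on the input at this output position is [-3 5 4 / 1 2 -3 / 4 -4 2]. Elementwise product with the kernel and sum: 5·-1 + 4·-1 + 1·1 + 2·1 + -3·3 + 4·1 + -4·1 + 2·-1.

-17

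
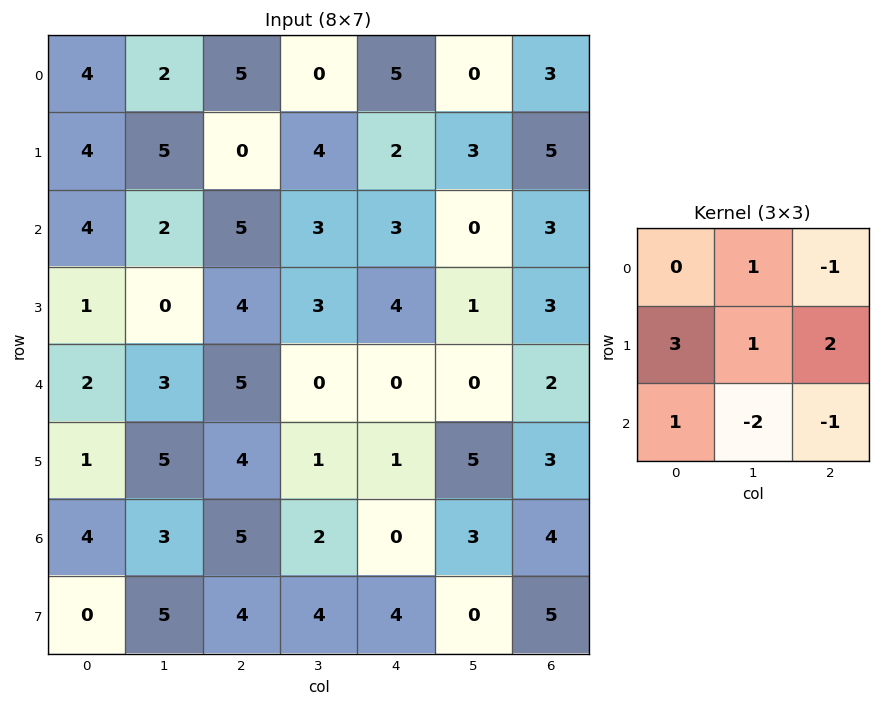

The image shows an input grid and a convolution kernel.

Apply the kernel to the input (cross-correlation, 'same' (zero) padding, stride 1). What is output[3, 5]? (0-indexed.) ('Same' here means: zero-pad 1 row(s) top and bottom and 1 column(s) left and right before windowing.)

The receptive field on the zero-padded input at this output position is [3 0 3 / 4 1 3 / 0 0 2]. Elementwise product with the kernel and sum: 0·1 + 3·-1 + 4·3 + 1·1 + 3·2 + 0·1 + 0·-2 + 2·-1.

14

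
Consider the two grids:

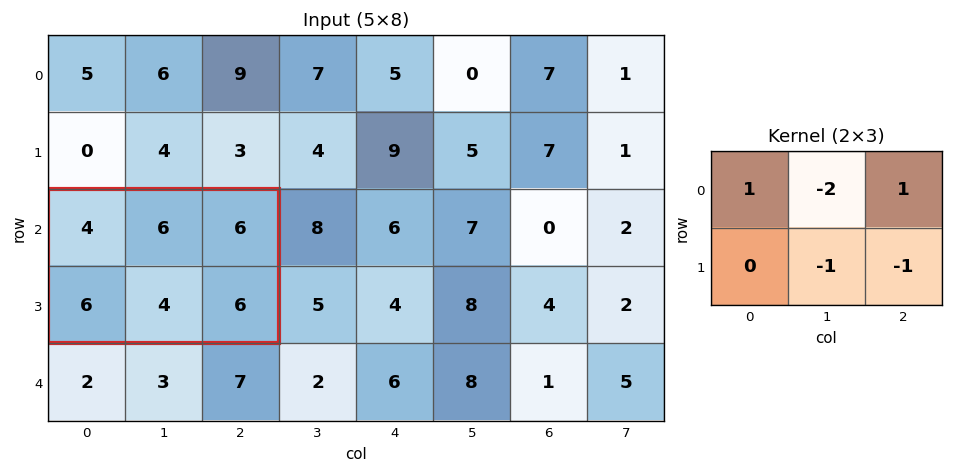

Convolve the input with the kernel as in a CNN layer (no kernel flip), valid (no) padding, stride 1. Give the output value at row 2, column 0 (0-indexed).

-12

The receptive field on the input at this output position is [4 6 6 / 6 4 6]. Elementwise product with the kernel and sum: 4·1 + 6·-2 + 6·1 + 4·-1 + 6·-1.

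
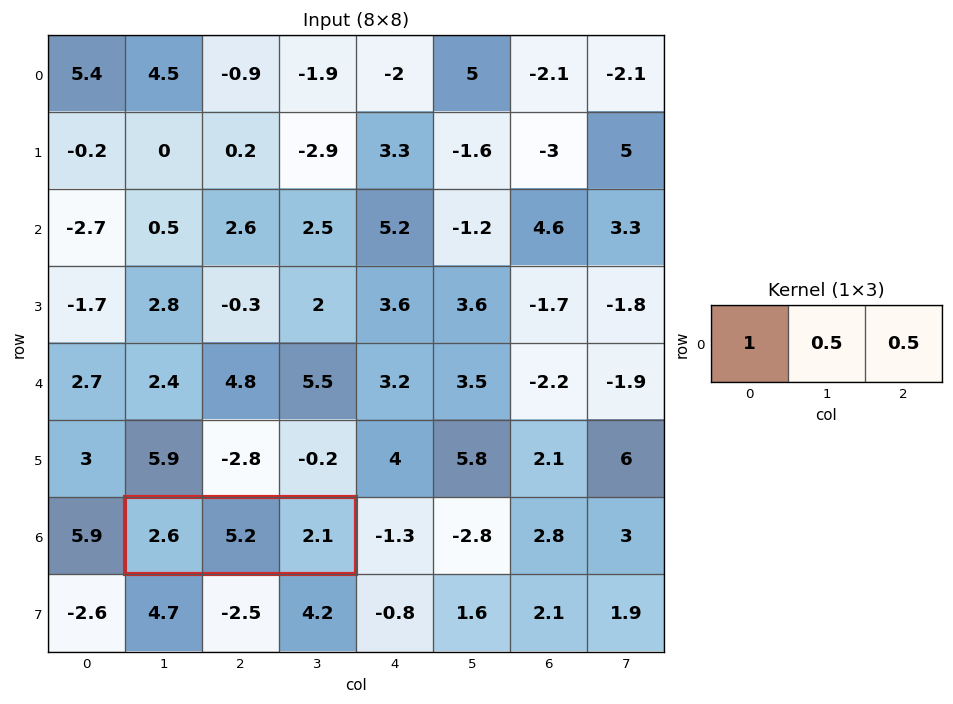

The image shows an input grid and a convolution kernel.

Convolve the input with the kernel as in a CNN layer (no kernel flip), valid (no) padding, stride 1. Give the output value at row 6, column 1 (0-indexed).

The receptive field on the input at this output position is [2.6 5.2 2.1]. Elementwise product with the kernel and sum: 2.6·1 + 5.2·0.5 + 2.1·0.5.

6.25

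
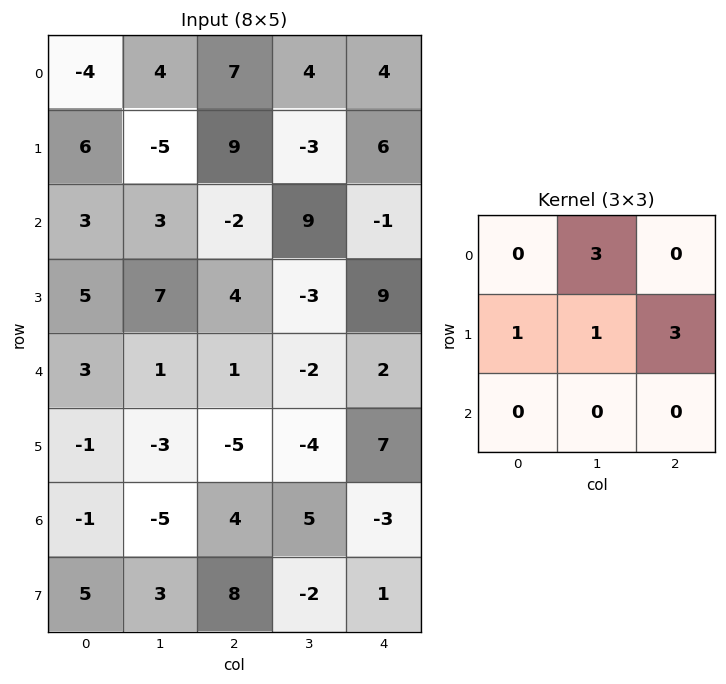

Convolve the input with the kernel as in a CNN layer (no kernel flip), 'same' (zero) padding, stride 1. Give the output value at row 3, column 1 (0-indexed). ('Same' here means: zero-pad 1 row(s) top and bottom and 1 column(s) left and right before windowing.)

The receptive field on the zero-padded input at this output position is [3 3 -2 / 5 7 4 / 3 1 1]. Elementwise product with the kernel and sum: 3·3 + 5·1 + 7·1 + 4·3.

33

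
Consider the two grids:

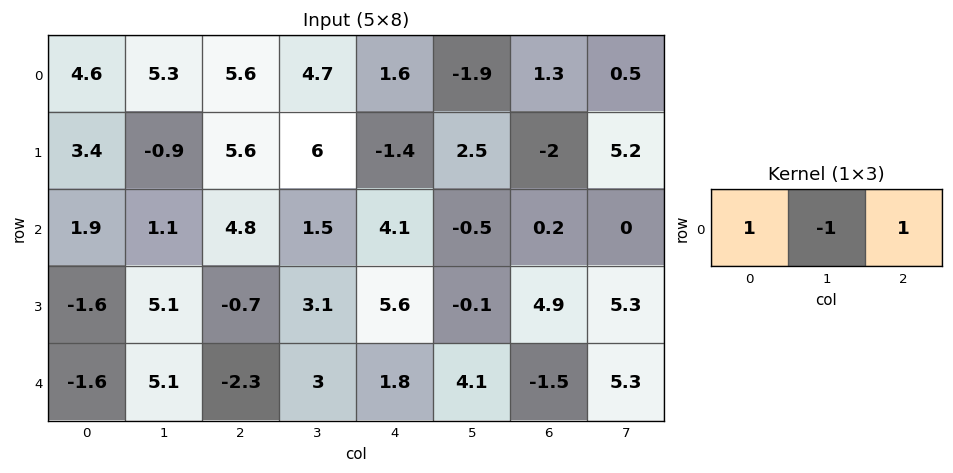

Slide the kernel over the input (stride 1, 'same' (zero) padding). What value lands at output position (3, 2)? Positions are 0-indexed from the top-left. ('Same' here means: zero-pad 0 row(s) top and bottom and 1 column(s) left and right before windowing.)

8.9

The receptive field on the zero-padded input at this output position is [5.1 -0.7 3.1]. Elementwise product with the kernel and sum: 5.1·1 + -0.7·-1 + 3.1·1.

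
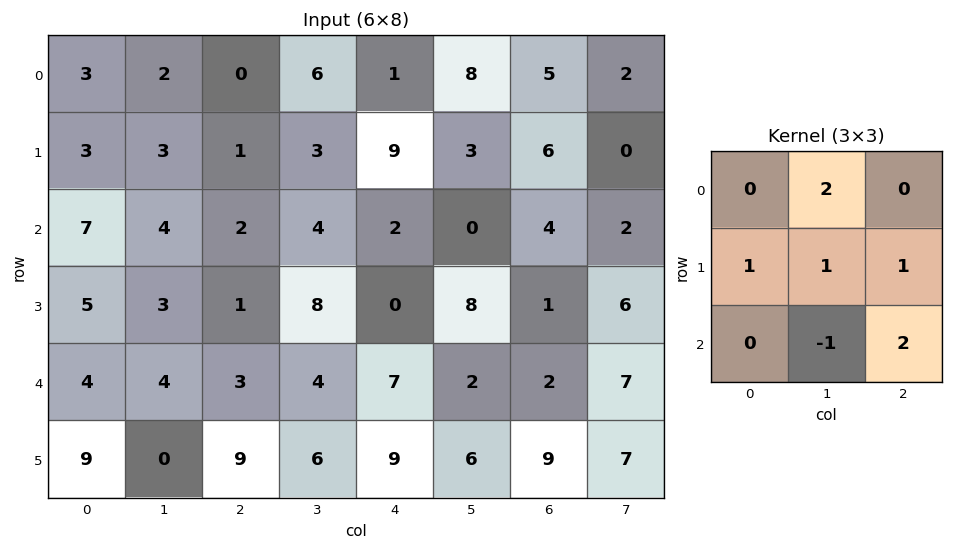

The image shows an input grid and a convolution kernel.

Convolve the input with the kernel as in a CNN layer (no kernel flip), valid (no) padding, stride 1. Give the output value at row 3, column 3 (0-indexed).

The receptive field on the input at this output position is [8 0 8 / 4 7 2 / 6 9 6]. Elementwise product with the kernel and sum: 0·2 + 4·1 + 7·1 + 2·1 + 9·-1 + 6·2.

16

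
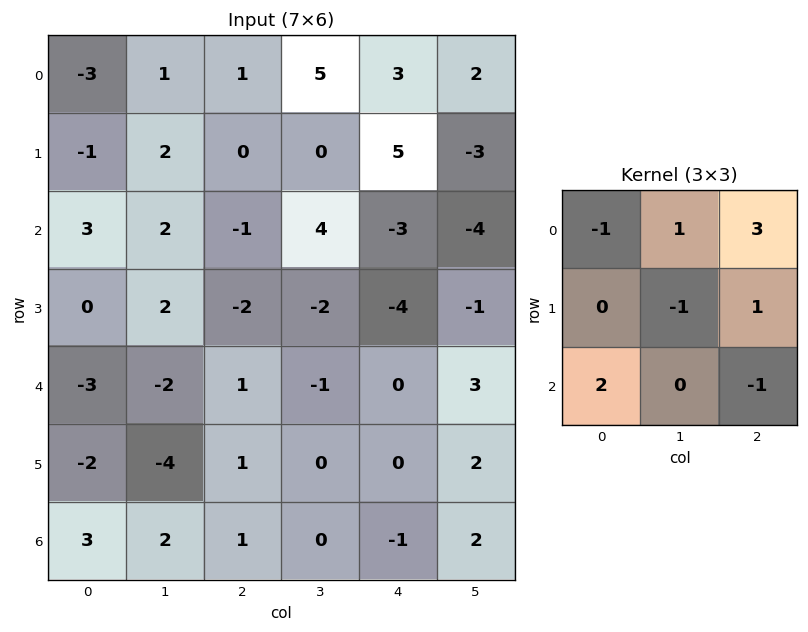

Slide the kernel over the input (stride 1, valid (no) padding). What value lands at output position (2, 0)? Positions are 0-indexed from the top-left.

-15

The receptive field on the input at this output position is [3 2 -1 / 0 2 -2 / -3 -2 1]. Elementwise product with the kernel and sum: 3·-1 + 2·1 + -1·3 + 2·-1 + -2·1 + -3·2 + 1·-1.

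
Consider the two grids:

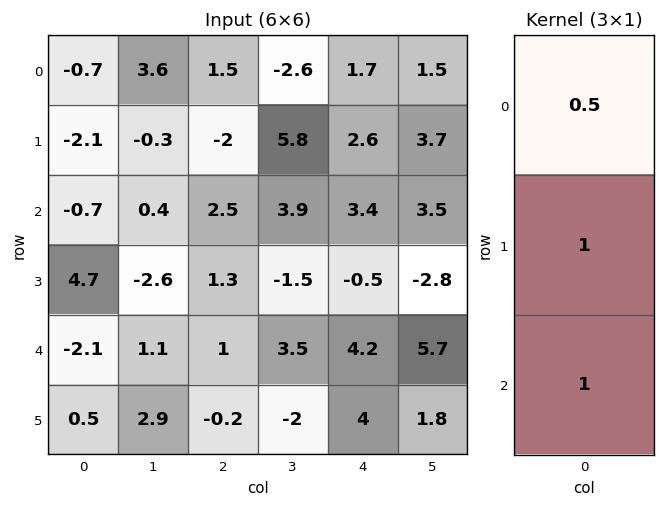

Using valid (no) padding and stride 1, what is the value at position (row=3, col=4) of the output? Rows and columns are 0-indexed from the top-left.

The receptive field on the input at this output position is [-0.5 / 4.2 / 4]. Elementwise product with the kernel and sum: -0.5·0.5 + 4.2·1 + 4·1.

7.95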